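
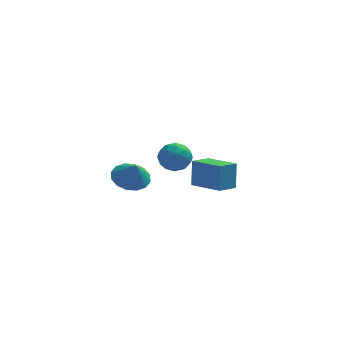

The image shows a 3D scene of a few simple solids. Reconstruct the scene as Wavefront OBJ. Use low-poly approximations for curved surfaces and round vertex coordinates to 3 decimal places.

v -0.458 -3.22 -0.301
v 0.197 -2.443 -0.135
v -0.182 -3.68 0.761
v -0.269 -2.274 0.06
v -0.787 -2.358 0.158
v -1.216 -2.673 0.133
v -1.442 -3.135 -0.008
v -1.405 -3.62 -0.228
v -1.114 -3.997 -0.467
v -0.647 -4.166 -0.662
v -0.13 -4.082 -0.76
v 0.3 -3.766 -0.735
v 0.526 -3.305 -0.594
v 0.488 -2.82 -0.374
v 1.274 -2.28 1.2
v 2.027 -2.252 0.646
v 1.473 -3.768 1.394
v 2.226 -3.74 0.84
v 2.25 -3.333 1.682
v 2.126 -2.413 1.562
v 1.374 -3.607 0.478
v 1.25 -2.687 0.358
v 2.089 -3.072 0.199
v 2.63 -2.902 0.944
v 0.87 -3.118 1.096
v 1.411 -2.948 1.841
v 1.633 -2.135 0.906
v 1.867 -3.885 1.134
v 1.881 -3.645 1.629
v 2.324 -3.629 1.303
v 1.691 -2.23 1.444
v 2.134 -2.213 1.119
v 2.265 -2.849 1.728
v 1.366 -3.807 0.921
v 1.809 -3.79 0.596
v 1.176 -2.391 0.737
v 1.619 -2.375 0.411
v 1.235 -3.171 0.312
v 2.112 -2.6 0.318
v 2.229 -3.475 0.432
v 1.728 -3.397 0.219
v 1.656 -2.857 0.148
v 2.43 -2.501 0.755
v 2.547 -3.375 0.869
v 2.561 -3.136 1.364
v 2.488 -2.595 1.294
v 2.467 -2.983 0.493
v 0.953 -2.645 1.171
v 1.07 -3.519 1.285
v 1.012 -3.425 0.746
v 0.939 -2.884 0.676
v 1.271 -2.545 1.608
v 1.388 -3.42 1.722
v 1.844 -3.163 1.892
v 1.772 -2.623 1.821
v 1.033 -3.037 1.547
v 4.123 1.765 -4.376
v 4.16 2.27 -2.795
v 2.633 3.184 -4.794
v 2.67 3.688 -3.213
v 5.01 2.612 -4.667
v 5.047 3.116 -3.086
v 3.52 4.03 -5.085
v 3.557 4.535 -3.504
f 2 1 4
f 2 4 3
f 4 1 5
f 4 5 3
f 5 1 6
f 5 6 3
f 6 1 7
f 6 7 3
f 7 1 8
f 7 8 3
f 8 1 9
f 8 9 3
f 9 1 10
f 9 10 3
f 10 1 11
f 10 11 3
f 11 1 12
f 11 12 3
f 12 1 13
f 12 13 3
f 13 1 14
f 13 14 3
f 14 1 2
f 14 2 3
f 15 52 31
f 52 26 55
f 31 55 20
f 52 55 31
f 15 31 27
f 31 20 32
f 27 32 16
f 31 32 27
f 15 27 36
f 27 16 37
f 36 37 22
f 27 37 36
f 15 36 48
f 36 22 51
f 48 51 25
f 36 51 48
f 15 48 52
f 48 25 56
f 52 56 26
f 48 56 52
f 16 32 43
f 32 20 46
f 43 46 24
f 32 46 43
f 20 55 33
f 55 26 54
f 33 54 19
f 55 54 33
f 26 56 53
f 56 25 49
f 53 49 17
f 56 49 53
f 25 51 50
f 51 22 38
f 50 38 21
f 51 38 50
f 22 37 42
f 37 16 39
f 42 39 23
f 37 39 42
f 18 44 30
f 44 24 45
f 30 45 19
f 44 45 30
f 18 30 28
f 30 19 29
f 28 29 17
f 30 29 28
f 18 28 35
f 28 17 34
f 35 34 21
f 28 34 35
f 18 35 40
f 35 21 41
f 40 41 23
f 35 41 40
f 18 40 44
f 40 23 47
f 44 47 24
f 40 47 44
f 19 45 33
f 45 24 46
f 33 46 20
f 45 46 33
f 17 29 53
f 29 19 54
f 53 54 26
f 29 54 53
f 21 34 50
f 34 17 49
f 50 49 25
f 34 49 50
f 23 41 42
f 41 21 38
f 42 38 22
f 41 38 42
f 24 47 43
f 47 23 39
f 43 39 16
f 47 39 43
f 58 60 57
f 61 58 57
f 57 60 59
f 59 61 57
f 58 64 60
f 62 58 61
f 62 64 58
f 60 64 59
f 63 61 59
f 59 64 63
f 63 62 61
f 64 62 63



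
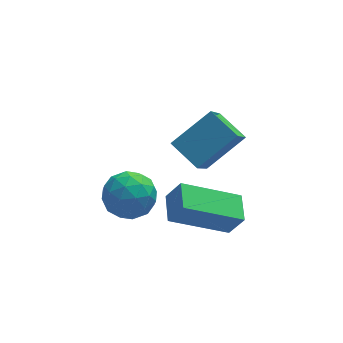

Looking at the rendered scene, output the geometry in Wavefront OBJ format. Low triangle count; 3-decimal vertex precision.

v -1.192 1.514 2.396
v -0.462 1.075 2.407
v -1.838 0.425 1.853
v -1.108 -0.014 1.864
v -1.496 0.185 2.595
v -1.096 0.858 2.931
v -1.204 0.642 1.329
v -0.804 1.315 1.665
v -0.469 0.537 1.747
v -0.65 0.254 2.53
v -1.65 1.246 1.73
v -1.831 0.963 2.513
v -0.77 1.39 2.449
v -1.53 0.11 1.811
v -1.758 0.227 2.241
v -1.329 -0.031 2.247
v -1.143 1.262 2.757
v -0.714 1.004 2.763
v -1.322 0.481 2.874
v -1.586 0.496 1.497
v -1.157 0.238 1.503
v -0.971 1.531 2.013
v -0.542 1.273 2.019
v -0.978 1.019 1.386
v -0.345 0.816 2.067
v -0.725 0.176 1.748
v -0.781 0.561 1.434
v -0.546 0.957 1.631
v -0.451 0.649 2.527
v -0.832 0.009 2.208
v -1.059 0.126 2.638
v -0.825 0.522 2.836
v -0.456 0.333 2.14
v -1.468 1.491 2.052
v -1.849 0.851 1.733
v -1.475 0.978 1.424
v -1.241 1.374 1.622
v -1.575 1.324 2.512
v -1.955 0.684 2.193
v -1.754 0.543 2.629
v -1.519 0.939 2.826
v -1.844 1.167 2.12
v 1.11 2.134 1.514
v 0.476 2.985 2.009
v 1.699 3.495 -0.07
v 1.066 4.345 0.425
v 2.414 2.595 2.395
v 1.781 3.445 2.89
v 3.004 3.955 0.811
v 2.37 4.806 1.306
v -0.128 0.26 1.17
v 0.28 0.067 1.948
v -0.013 1.197 1.341
v 0.394 1.005 2.12
v 1.666 0.215 0.22
v 2.073 0.023 0.999
v 1.78 1.153 0.392
v 2.188 0.96 1.17
f 1 38 17
f 38 12 41
f 17 41 6
f 38 41 17
f 1 17 13
f 17 6 18
f 13 18 2
f 17 18 13
f 1 13 22
f 13 2 23
f 22 23 8
f 13 23 22
f 1 22 34
f 22 8 37
f 34 37 11
f 22 37 34
f 1 34 38
f 34 11 42
f 38 42 12
f 34 42 38
f 2 18 29
f 18 6 32
f 29 32 10
f 18 32 29
f 6 41 19
f 41 12 40
f 19 40 5
f 41 40 19
f 12 42 39
f 42 11 35
f 39 35 3
f 42 35 39
f 11 37 36
f 37 8 24
f 36 24 7
f 37 24 36
f 8 23 28
f 23 2 25
f 28 25 9
f 23 25 28
f 4 30 16
f 30 10 31
f 16 31 5
f 30 31 16
f 4 16 14
f 16 5 15
f 14 15 3
f 16 15 14
f 4 14 21
f 14 3 20
f 21 20 7
f 14 20 21
f 4 21 26
f 21 7 27
f 26 27 9
f 21 27 26
f 4 26 30
f 26 9 33
f 30 33 10
f 26 33 30
f 5 31 19
f 31 10 32
f 19 32 6
f 31 32 19
f 3 15 39
f 15 5 40
f 39 40 12
f 15 40 39
f 7 20 36
f 20 3 35
f 36 35 11
f 20 35 36
f 9 27 28
f 27 7 24
f 28 24 8
f 27 24 28
f 10 33 29
f 33 9 25
f 29 25 2
f 33 25 29
f 44 46 43
f 47 44 43
f 43 46 45
f 45 47 43
f 44 50 46
f 48 44 47
f 48 50 44
f 46 50 45
f 49 47 45
f 45 50 49
f 49 48 47
f 50 48 49
f 52 54 51
f 55 52 51
f 51 54 53
f 53 55 51
f 52 58 54
f 56 52 55
f 56 58 52
f 54 58 53
f 57 55 53
f 53 58 57
f 57 56 55
f 58 56 57



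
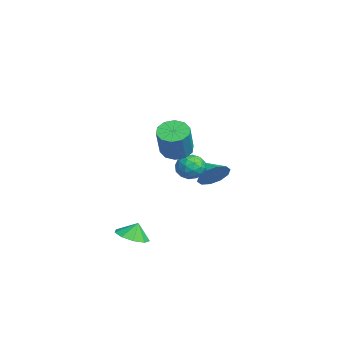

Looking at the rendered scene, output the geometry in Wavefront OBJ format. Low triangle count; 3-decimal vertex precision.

v -2.892 2.7 -1.943
v -2.322 2.809 -1.009
v -3.908 2.3 -1.277
v -2.636 3.399 -1.133
v -3.048 3.722 -1.567
v -3.4 3.655 -2.144
v -3.558 3.223 -2.645
v -3.462 2.592 -2.878
v -3.148 2.002 -2.754
v -2.736 1.679 -2.32
v -2.383 1.746 -1.743
v -2.225 2.178 -1.242
v -1.805 2.061 -0.897
v -1.257 1.429 -1.404
v -2.363 0.871 -0.016
v -1.815 0.239 -0.523
v -1.389 0.884 0.076
v -1.044 1.62 -0.469
v -2.576 0.68 -0.951
v -2.231 1.416 -1.496
v -1.734 0.576 -1.437
v -1.001 0.702 -0.803
v -2.619 1.598 -0.617
v -1.886 1.724 0.017
v -1.482 1.849 -1.228
v -2.138 0.451 -0.192
v -1.888 0.83 0.16
v -1.566 0.458 -0.138
v -1.357 1.962 -0.678
v -1.035 1.59 -0.976
v -1.113 1.27 -0.106
v -2.585 0.71 -0.444
v -2.263 0.338 -0.742
v -2.054 1.842 -1.282
v -1.732 1.47 -1.58
v -2.507 1.03 -1.314
v -1.44 0.976 -1.545
v -1.768 0.277 -1.028
v -2.215 0.536 -1.279
v -2.012 0.969 -1.599
v -1.009 1.05 -1.172
v -1.337 0.351 -0.655
v -1.087 0.73 -0.303
v -0.884 1.163 -0.623
v -1.289 0.549 -1.192
v -2.283 1.949 -0.765
v -2.611 1.25 -0.248
v -2.736 1.137 -0.797
v -2.533 1.57 -1.117
v -1.852 2.023 -0.392
v -2.18 1.324 0.125
v -1.608 1.331 0.179
v -1.405 1.764 -0.141
v -2.331 1.751 -0.228
v 2.63 -2.824 -4.08
v 3.484 -2.221 -4.257
v 2.57 -2.456 -3.12
v 2.882 -1.857 -4.435
v 2.163 -1.946 -4.446
v 1.662 -2.446 -4.286
v 1.614 -3.122 -4.03
v 2.042 -3.659 -3.797
v 2.745 -3.806 -3.696
v 3.394 -3.493 -3.775
v 3.686 -2.867 -3.997
v 3.2 -0.375 2.785
v 3.677 0.436 2.651
v 4.777 0.085 4.44
v 4.3 -0.725 4.575
v 3.198 0.557 2.969
v 4.299 0.207 4.758
v 2.72 0.323 3.216
v 3.821 -0.028 5.006
v 2.426 -0.178 3.299
v 3.526 -0.529 5.089
v 2.427 -0.754 3.186
v 3.527 -1.105 4.976
v 2.723 -1.185 2.92
v 3.823 -1.536 4.709
v 3.201 -1.307 2.602
v 4.302 -1.657 4.391
v 3.679 -1.072 2.354
v 4.78 -1.423 4.144
v 3.974 -0.571 2.271
v 5.074 -0.922 4.061
v 3.973 0.005 2.384
v 5.073 -0.346 4.174
f 2 1 4
f 2 4 3
f 4 1 5
f 4 5 3
f 5 1 6
f 5 6 3
f 6 1 7
f 6 7 3
f 7 1 8
f 7 8 3
f 8 1 9
f 8 9 3
f 9 1 10
f 9 10 3
f 10 1 11
f 10 11 3
f 11 1 12
f 11 12 3
f 12 1 2
f 12 2 3
f 13 50 29
f 50 24 53
f 29 53 18
f 50 53 29
f 13 29 25
f 29 18 30
f 25 30 14
f 29 30 25
f 13 25 34
f 25 14 35
f 34 35 20
f 25 35 34
f 13 34 46
f 34 20 49
f 46 49 23
f 34 49 46
f 13 46 50
f 46 23 54
f 50 54 24
f 46 54 50
f 14 30 41
f 30 18 44
f 41 44 22
f 30 44 41
f 18 53 31
f 53 24 52
f 31 52 17
f 53 52 31
f 24 54 51
f 54 23 47
f 51 47 15
f 54 47 51
f 23 49 48
f 49 20 36
f 48 36 19
f 49 36 48
f 20 35 40
f 35 14 37
f 40 37 21
f 35 37 40
f 16 42 28
f 42 22 43
f 28 43 17
f 42 43 28
f 16 28 26
f 28 17 27
f 26 27 15
f 28 27 26
f 16 26 33
f 26 15 32
f 33 32 19
f 26 32 33
f 16 33 38
f 33 19 39
f 38 39 21
f 33 39 38
f 16 38 42
f 38 21 45
f 42 45 22
f 38 45 42
f 17 43 31
f 43 22 44
f 31 44 18
f 43 44 31
f 15 27 51
f 27 17 52
f 51 52 24
f 27 52 51
f 19 32 48
f 32 15 47
f 48 47 23
f 32 47 48
f 21 39 40
f 39 19 36
f 40 36 20
f 39 36 40
f 22 45 41
f 45 21 37
f 41 37 14
f 45 37 41
f 56 55 58
f 56 58 57
f 58 55 59
f 58 59 57
f 59 55 60
f 59 60 57
f 60 55 61
f 60 61 57
f 61 55 62
f 61 62 57
f 62 55 63
f 62 63 57
f 63 55 64
f 63 64 57
f 64 55 65
f 64 65 57
f 65 55 56
f 65 56 57
f 67 66 70
f 67 70 68
f 68 70 71
f 68 71 69
f 70 66 72
f 70 72 71
f 71 72 73
f 71 73 69
f 72 66 74
f 72 74 73
f 73 74 75
f 73 75 69
f 74 66 76
f 74 76 75
f 75 76 77
f 75 77 69
f 76 66 78
f 76 78 77
f 77 78 79
f 77 79 69
f 78 66 80
f 78 80 79
f 79 80 81
f 79 81 69
f 80 66 82
f 80 82 81
f 81 82 83
f 81 83 69
f 82 66 84
f 82 84 83
f 83 84 85
f 83 85 69
f 84 66 86
f 84 86 85
f 85 86 87
f 85 87 69
f 86 66 67
f 86 67 87
f 87 67 68
f 87 68 69



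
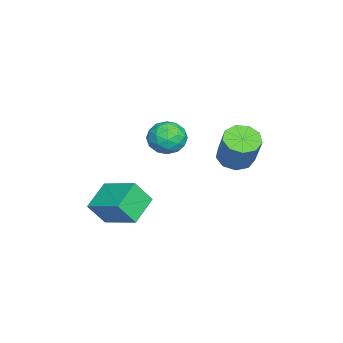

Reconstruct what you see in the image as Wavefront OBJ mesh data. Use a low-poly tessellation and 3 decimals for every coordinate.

v -0.662 -1.618 4.19
v 0.129 -1.46 3.989
v -0.789 -2.38 3.091
v 0.002 -2.222 2.89
v -0.173 -2.694 3.551
v -0.094 -2.223 4.23
v -0.566 -1.617 2.85
v -0.487 -1.146 3.529
v 0.188 -1.46 3.161
v 0.431 -2.125 3.594
v -1.091 -1.715 3.486
v -0.848 -2.38 3.919
v -0.255 -1.472 4.186
v -0.405 -2.368 2.894
v -0.507 -2.645 3.282
v -0.043 -2.553 3.164
v -0.386 -1.92 4.328
v 0.078 -1.828 4.21
v -0.099 -2.553 3.952
v -0.738 -2.012 2.87
v -0.274 -1.92 2.752
v -0.617 -1.287 3.916
v -0.153 -1.195 3.798
v -0.561 -1.287 3.128
v 0.244 -1.379 3.581
v 0.169 -1.827 2.935
v -0.164 -1.471 2.911
v -0.118 -1.194 3.311
v 0.387 -1.77 3.836
v 0.312 -2.218 3.19
v 0.21 -2.496 3.578
v 0.256 -2.219 3.978
v 0.422 -1.77 3.349
v -0.972 -1.622 3.89
v -1.047 -2.07 3.244
v -0.916 -1.621 3.102
v -0.87 -1.344 3.502
v -0.829 -2.013 4.145
v -0.904 -2.461 3.499
v -0.542 -2.646 3.769
v -0.496 -2.369 4.169
v -1.082 -2.07 3.731
v -1.058 -3.862 -0.63
v -0.8 -4.501 0.377
v -0.266 -2.48 0.044
v -0.008 -3.118 1.051
v 0.168 -4.282 -1.211
v 0.426 -4.92 -0.204
v 0.96 -2.899 -0.537
v 1.218 -3.538 0.47
v -2.388 0.437 1.517
v -1.702 0.554 1.143
v -0.966 0.92 2.609
v -1.652 0.803 2.983
v -1.98 1.017 1.168
v -1.244 1.382 2.633
v -2.45 1.208 1.356
v -1.713 1.573 2.821
v -2.89 1.039 1.62
v -2.154 1.404 3.085
v -3.095 0.588 1.835
v -2.359 0.953 3.301
v -2.97 0.067 1.902
v -2.234 0.432 3.367
v -2.572 -0.281 1.789
v -1.836 0.084 3.254
v -2.088 -0.293 1.549
v -1.352 0.072 3.014
v -1.745 0.037 1.294
v -1.008 0.402 2.759
f 1 38 17
f 38 12 41
f 17 41 6
f 38 41 17
f 1 17 13
f 17 6 18
f 13 18 2
f 17 18 13
f 1 13 22
f 13 2 23
f 22 23 8
f 13 23 22
f 1 22 34
f 22 8 37
f 34 37 11
f 22 37 34
f 1 34 38
f 34 11 42
f 38 42 12
f 34 42 38
f 2 18 29
f 18 6 32
f 29 32 10
f 18 32 29
f 6 41 19
f 41 12 40
f 19 40 5
f 41 40 19
f 12 42 39
f 42 11 35
f 39 35 3
f 42 35 39
f 11 37 36
f 37 8 24
f 36 24 7
f 37 24 36
f 8 23 28
f 23 2 25
f 28 25 9
f 23 25 28
f 4 30 16
f 30 10 31
f 16 31 5
f 30 31 16
f 4 16 14
f 16 5 15
f 14 15 3
f 16 15 14
f 4 14 21
f 14 3 20
f 21 20 7
f 14 20 21
f 4 21 26
f 21 7 27
f 26 27 9
f 21 27 26
f 4 26 30
f 26 9 33
f 30 33 10
f 26 33 30
f 5 31 19
f 31 10 32
f 19 32 6
f 31 32 19
f 3 15 39
f 15 5 40
f 39 40 12
f 15 40 39
f 7 20 36
f 20 3 35
f 36 35 11
f 20 35 36
f 9 27 28
f 27 7 24
f 28 24 8
f 27 24 28
f 10 33 29
f 33 9 25
f 29 25 2
f 33 25 29
f 44 46 43
f 47 44 43
f 43 46 45
f 45 47 43
f 44 50 46
f 48 44 47
f 48 50 44
f 46 50 45
f 49 47 45
f 45 50 49
f 49 48 47
f 50 48 49
f 52 51 55
f 52 55 53
f 53 55 56
f 53 56 54
f 55 51 57
f 55 57 56
f 56 57 58
f 56 58 54
f 57 51 59
f 57 59 58
f 58 59 60
f 58 60 54
f 59 51 61
f 59 61 60
f 60 61 62
f 60 62 54
f 61 51 63
f 61 63 62
f 62 63 64
f 62 64 54
f 63 51 65
f 63 65 64
f 64 65 66
f 64 66 54
f 65 51 67
f 65 67 66
f 66 67 68
f 66 68 54
f 67 51 69
f 67 69 68
f 68 69 70
f 68 70 54
f 69 51 52
f 69 52 70
f 70 52 53
f 70 53 54



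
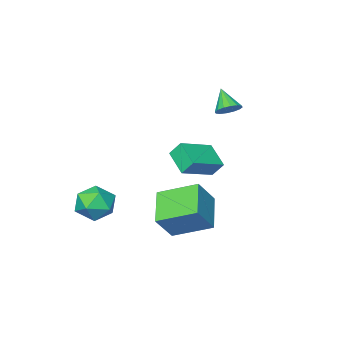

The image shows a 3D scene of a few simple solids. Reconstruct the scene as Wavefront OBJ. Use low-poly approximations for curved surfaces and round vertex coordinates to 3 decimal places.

v -0.325 2.302 0.956
v 1.395 2.382 1.603
v -0.129 3.524 0.281
v 1.592 3.605 0.928
v -0.032 1.855 0.232
v 1.689 1.936 0.879
v 0.165 3.078 -0.443
v 1.885 3.158 0.204
v 2.625 -1.519 -3.957
v 3.144 -2.034 -4.784
v 2.376 -3.086 -3.136
v 2.895 -3.601 -3.963
v 3.462 -2.945 -3.28
v 3.616 -1.976 -3.788
v 1.904 -3.144 -4.132
v 2.058 -2.175 -4.64
v 2.698 -3.039 -4.892
v 3.661 -2.916 -4.366
v 1.859 -2.204 -3.554
v 2.822 -2.081 -3.028
v 0.851 0.933 -5.131
v -0.203 -0.475 -4.2
v -0.422 2.43 -4.308
v -1.476 1.022 -3.377
v 1.856 1.058 -3.803
v 0.802 -0.35 -2.872
v 0.583 2.555 -2.98
v -0.471 1.147 -2.049
v -3.069 -0.088 1.559
v -2.417 -0.065 1.714
v -3.271 -0.992 2.541
v -2.565 0.18 1.91
v -2.847 0.354 2.011
v -3.189 0.409 1.992
v -3.499 0.331 1.856
v -3.693 0.141 1.641
v -3.72 -0.111 1.404
v -3.572 -0.356 1.208
v -3.29 -0.53 1.107
v -2.948 -0.585 1.126
v -2.639 -0.507 1.262
v -2.444 -0.317 1.477
f 2 4 1
f 5 2 1
f 1 4 3
f 3 5 1
f 2 8 4
f 6 2 5
f 6 8 2
f 4 8 3
f 7 5 3
f 3 8 7
f 7 6 5
f 8 6 7
f 9 20 14
f 9 14 10
f 9 10 16
f 9 16 19
f 9 19 20
f 10 14 18
f 14 20 13
f 20 19 11
f 19 16 15
f 16 10 17
f 12 18 13
f 12 13 11
f 12 11 15
f 12 15 17
f 12 17 18
f 13 18 14
f 11 13 20
f 15 11 19
f 17 15 16
f 18 17 10
f 22 24 21
f 25 22 21
f 21 24 23
f 23 25 21
f 22 28 24
f 26 22 25
f 26 28 22
f 24 28 23
f 27 25 23
f 23 28 27
f 27 26 25
f 28 26 27
f 30 29 32
f 30 32 31
f 32 29 33
f 32 33 31
f 33 29 34
f 33 34 31
f 34 29 35
f 34 35 31
f 35 29 36
f 35 36 31
f 36 29 37
f 36 37 31
f 37 29 38
f 37 38 31
f 38 29 39
f 38 39 31
f 39 29 40
f 39 40 31
f 40 29 41
f 40 41 31
f 41 29 42
f 41 42 31
f 42 29 30
f 42 30 31



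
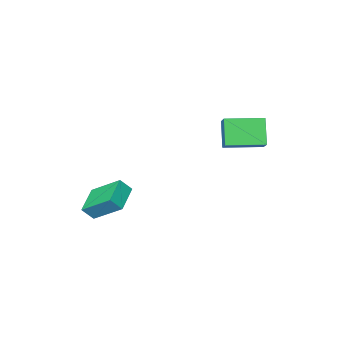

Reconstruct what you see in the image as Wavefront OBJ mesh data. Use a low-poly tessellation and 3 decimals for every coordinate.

v -3.572 3.3 2.681
v -4.071 2.524 4.133
v -3.007 4.261 3.389
v -3.506 3.485 4.841
v -1.774 2.215 2.719
v -2.273 1.439 4.171
v -1.209 3.176 3.427
v -1.708 2.4 4.879
v 3.157 -2.403 -0.811
v 2.477 -0.787 0.397
v 2.607 -2.117 -1.504
v 1.927 -0.5 -0.296
v 4.453 -1.4 -1.424
v 3.773 0.217 -0.216
v 3.903 -1.113 -2.117
v 3.223 0.503 -0.909
f 2 4 1
f 5 2 1
f 1 4 3
f 3 5 1
f 2 8 4
f 6 2 5
f 6 8 2
f 4 8 3
f 7 5 3
f 3 8 7
f 7 6 5
f 8 6 7
f 10 12 9
f 13 10 9
f 9 12 11
f 11 13 9
f 10 16 12
f 14 10 13
f 14 16 10
f 12 16 11
f 15 13 11
f 11 16 15
f 15 14 13
f 16 14 15



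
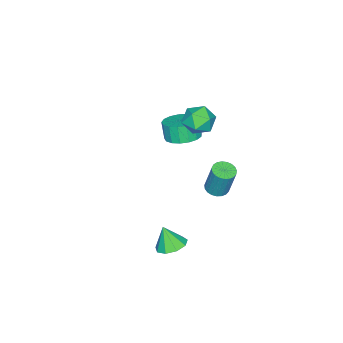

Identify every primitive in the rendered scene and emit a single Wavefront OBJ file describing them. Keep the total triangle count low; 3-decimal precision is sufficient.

v -2.571 0.1 2.894
v -1.752 0.228 3.35
v -2.068 -1.248 2.37
v -1.249 -1.12 2.826
v -2.043 -1.274 3.316
v -2.354 -0.441 3.64
v -1.466 -0.579 2.08
v -1.777 0.254 2.404
v -1.069 -0.191 2.847
v -1.425 -0.621 3.61
v -2.395 -0.399 2.11
v -2.751 -0.829 2.873
v 1.34 -0.078 -4.48
v 1.858 0.557 -4.218
v 1.34 -0.582 -3.26
v 1.296 0.716 -4.152
v 0.754 0.504 -4.24
v 0.487 0.02 -4.44
v 0.618 -0.51 -4.659
v 1.088 -0.838 -4.794
v 1.676 -0.81 -4.782
v 2.106 -0.439 -4.629
v 2.178 0.1 -4.406
v -2.987 -2.083 0.018
v -2.125 -1.719 0.274
v -2.311 -2.014 1.318
v -3.173 -2.377 1.062
v -2.416 -1.361 0.324
v -2.602 -1.655 1.367
v -2.838 -1.168 0.303
v -3.023 -1.462 1.346
v -3.294 -1.184 0.217
v -3.479 -1.479 1.261
v -3.679 -1.407 0.086
v -3.865 -1.701 1.129
v -3.907 -1.784 -0.061
v -4.092 -2.078 0.982
v -3.923 -2.23 -0.19
v -4.109 -2.524 0.854
v -3.725 -2.642 -0.271
v -3.911 -2.936 0.773
v -3.358 -2.926 -0.286
v -3.544 -3.22 0.758
v -2.906 -3.017 -0.231
v -3.092 -3.311 0.813
v -2.473 -2.894 -0.119
v -2.659 -3.188 0.924
v -2.157 -2.585 0.024
v -2.343 -2.879 1.068
v -2.032 -2.161 0.166
v -2.217 -2.455 1.21
v -3.546 -0.372 -3.793
v -3.042 -0.791 -3.712
v -2.911 -0.287 -1.926
v -3.414 0.132 -2.007
v -2.913 -0.56 -3.786
v -2.782 -0.057 -2.001
v -2.894 -0.297 -3.862
v -2.762 0.206 -2.076
v -2.987 -0.047 -3.926
v -2.855 0.456 -2.14
v -3.177 0.147 -3.966
v -3.045 0.65 -2.181
v -3.43 0.252 -3.977
v -3.299 0.755 -2.191
v -3.704 0.248 -3.956
v -3.572 0.751 -2.17
v -3.95 0.137 -3.907
v -3.819 0.641 -2.121
v -4.126 -0.061 -3.838
v -3.995 0.442 -2.052
v -4.202 -0.313 -3.761
v -4.071 0.19 -1.975
v -4.165 -0.576 -3.69
v -4.033 -0.073 -1.904
v -4.02 -0.803 -3.636
v -3.889 -0.3 -1.851
v -3.794 -0.955 -3.61
v -3.662 -0.452 -1.824
v -3.524 -1.007 -3.615
v -3.393 -0.504 -1.83
v -3.258 -0.949 -3.651
v -3.127 -0.445 -1.866
f 1 12 6
f 1 6 2
f 1 2 8
f 1 8 11
f 1 11 12
f 2 6 10
f 6 12 5
f 12 11 3
f 11 8 7
f 8 2 9
f 4 10 5
f 4 5 3
f 4 3 7
f 4 7 9
f 4 9 10
f 5 10 6
f 3 5 12
f 7 3 11
f 9 7 8
f 10 9 2
f 14 13 16
f 14 16 15
f 16 13 17
f 16 17 15
f 17 13 18
f 17 18 15
f 18 13 19
f 18 19 15
f 19 13 20
f 19 20 15
f 20 13 21
f 20 21 15
f 21 13 22
f 21 22 15
f 22 13 23
f 22 23 15
f 23 13 14
f 23 14 15
f 25 24 28
f 25 28 26
f 26 28 29
f 26 29 27
f 28 24 30
f 28 30 29
f 29 30 31
f 29 31 27
f 30 24 32
f 30 32 31
f 31 32 33
f 31 33 27
f 32 24 34
f 32 34 33
f 33 34 35
f 33 35 27
f 34 24 36
f 34 36 35
f 35 36 37
f 35 37 27
f 36 24 38
f 36 38 37
f 37 38 39
f 37 39 27
f 38 24 40
f 38 40 39
f 39 40 41
f 39 41 27
f 40 24 42
f 40 42 41
f 41 42 43
f 41 43 27
f 42 24 44
f 42 44 43
f 43 44 45
f 43 45 27
f 44 24 46
f 44 46 45
f 45 46 47
f 45 47 27
f 46 24 48
f 46 48 47
f 47 48 49
f 47 49 27
f 48 24 50
f 48 50 49
f 49 50 51
f 49 51 27
f 50 24 25
f 50 25 51
f 51 25 26
f 51 26 27
f 53 52 56
f 53 56 54
f 54 56 57
f 54 57 55
f 56 52 58
f 56 58 57
f 57 58 59
f 57 59 55
f 58 52 60
f 58 60 59
f 59 60 61
f 59 61 55
f 60 52 62
f 60 62 61
f 61 62 63
f 61 63 55
f 62 52 64
f 62 64 63
f 63 64 65
f 63 65 55
f 64 52 66
f 64 66 65
f 65 66 67
f 65 67 55
f 66 52 68
f 66 68 67
f 67 68 69
f 67 69 55
f 68 52 70
f 68 70 69
f 69 70 71
f 69 71 55
f 70 52 72
f 70 72 71
f 71 72 73
f 71 73 55
f 72 52 74
f 72 74 73
f 73 74 75
f 73 75 55
f 74 52 76
f 74 76 75
f 75 76 77
f 75 77 55
f 76 52 78
f 76 78 77
f 77 78 79
f 77 79 55
f 78 52 80
f 78 80 79
f 79 80 81
f 79 81 55
f 80 52 82
f 80 82 81
f 81 82 83
f 81 83 55
f 82 52 53
f 82 53 83
f 83 53 54
f 83 54 55



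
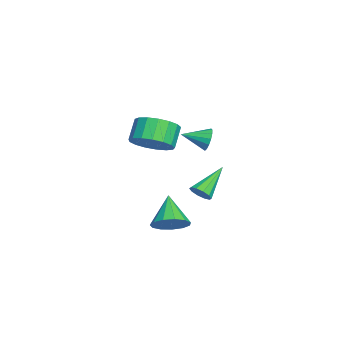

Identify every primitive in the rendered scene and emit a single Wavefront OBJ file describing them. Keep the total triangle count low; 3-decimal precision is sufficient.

v -2.38 2.95 -3.904
v -2.072 2.775 -3.42
v -3.6 3.93 -2.776
v -1.926 3.095 -3.539
v -1.953 3.359 -3.798
v -2.143 3.467 -4.097
v -2.424 3.378 -4.323
v -2.687 3.125 -4.389
v -2.833 2.806 -4.27
v -2.806 2.542 -4.011
v -2.616 2.433 -3.711
v -2.335 2.523 -3.486
v 2.622 3.452 2.039
v 2.908 3.633 2.547
v 2.738 2.308 2.381
v 2.601 3.625 2.623
v 2.301 3.571 2.543
v 2.086 3.485 2.328
v 2.016 3.39 2.035
v 2.107 3.312 1.743
v 2.337 3.271 1.531
v 2.643 3.279 1.454
v 2.944 3.333 1.534
v 3.158 3.419 1.749
v 3.229 3.514 2.042
v 3.137 3.592 2.334
v 1.159 0.97 0.987
v 1.877 1.519 1.481
v 1.099 1.738 2.368
v 0.381 1.19 1.873
v 1.649 1.851 1.198
v 0.87 2.071 2.085
v 1.308 1.982 0.867
v 0.53 2.202 1.754
v 0.933 1.882 0.563
v 0.155 2.101 1.45
v 0.61 1.572 0.356
v -0.168 1.791 1.243
v 0.413 1.125 0.294
v -0.365 1.344 1.18
v 0.387 0.642 0.39
v -0.392 0.861 1.277
v 0.537 0.234 0.623
v -0.241 0.454 1.509
v 0.83 -0.005 0.939
v 0.052 0.215 1.826
v 1.199 -0.02 1.266
v 0.42 0.199 2.153
v 1.558 0.191 1.529
v 0.78 0.41 2.416
v 1.826 0.581 1.668
v 1.048 0.8 2.555
v 1.941 1.06 1.651
v 1.163 1.279 2.538
v 0.96 1.772 -4.11
v 1.394 1.064 -3.738
v -0.3 1.608 -2.95
v 1.564 1.482 -3.495
v 1.542 1.992 -3.447
v 1.335 2.432 -3.609
v 1.009 2.663 -3.931
v 0.667 2.61 -4.309
v 0.418 2.292 -4.625
v 0.341 1.808 -4.776
v 0.46 1.313 -4.717
v 0.738 0.963 -4.465
v 1.086 0.871 -4.1
f 2 1 4
f 2 4 3
f 4 1 5
f 4 5 3
f 5 1 6
f 5 6 3
f 6 1 7
f 6 7 3
f 7 1 8
f 7 8 3
f 8 1 9
f 8 9 3
f 9 1 10
f 9 10 3
f 10 1 11
f 10 11 3
f 11 1 12
f 11 12 3
f 12 1 2
f 12 2 3
f 14 13 16
f 14 16 15
f 16 13 17
f 16 17 15
f 17 13 18
f 17 18 15
f 18 13 19
f 18 19 15
f 19 13 20
f 19 20 15
f 20 13 21
f 20 21 15
f 21 13 22
f 21 22 15
f 22 13 23
f 22 23 15
f 23 13 24
f 23 24 15
f 24 13 25
f 24 25 15
f 25 13 26
f 25 26 15
f 26 13 14
f 26 14 15
f 28 27 31
f 28 31 29
f 29 31 32
f 29 32 30
f 31 27 33
f 31 33 32
f 32 33 34
f 32 34 30
f 33 27 35
f 33 35 34
f 34 35 36
f 34 36 30
f 35 27 37
f 35 37 36
f 36 37 38
f 36 38 30
f 37 27 39
f 37 39 38
f 38 39 40
f 38 40 30
f 39 27 41
f 39 41 40
f 40 41 42
f 40 42 30
f 41 27 43
f 41 43 42
f 42 43 44
f 42 44 30
f 43 27 45
f 43 45 44
f 44 45 46
f 44 46 30
f 45 27 47
f 45 47 46
f 46 47 48
f 46 48 30
f 47 27 49
f 47 49 48
f 48 49 50
f 48 50 30
f 49 27 51
f 49 51 50
f 50 51 52
f 50 52 30
f 51 27 53
f 51 53 52
f 52 53 54
f 52 54 30
f 53 27 28
f 53 28 54
f 54 28 29
f 54 29 30
f 56 55 58
f 56 58 57
f 58 55 59
f 58 59 57
f 59 55 60
f 59 60 57
f 60 55 61
f 60 61 57
f 61 55 62
f 61 62 57
f 62 55 63
f 62 63 57
f 63 55 64
f 63 64 57
f 64 55 65
f 64 65 57
f 65 55 66
f 65 66 57
f 66 55 67
f 66 67 57
f 67 55 56
f 67 56 57



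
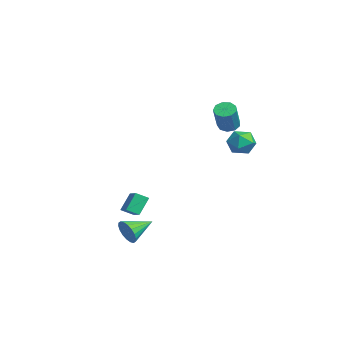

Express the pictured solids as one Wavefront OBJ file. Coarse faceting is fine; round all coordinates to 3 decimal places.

v -1.535 3.834 2.81
v -1.044 3.584 2.412
v -0.073 3.037 3.951
v -0.565 3.286 4.35
v -0.955 4.029 2.514
v 0.015 3.482 4.054
v -1.138 4.383 2.755
v -0.168 3.836 4.295
v -1.507 4.479 3.022
v -0.537 3.932 4.561
v -1.889 4.273 3.19
v -0.918 3.726 4.729
v -2.105 3.862 3.18
v -1.135 3.315 4.719
v -2.055 3.437 2.997
v -1.085 2.89 4.536
v -1.762 3.198 2.727
v -0.791 2.651 4.266
v -1.362 3.256 2.496
v -0.392 2.709 4.035
v 0.94 3.976 2.694
v 1.701 4.086 3.245
v 1.719 2.994 1.815
v 2.48 3.104 2.366
v 1.716 2.656 2.698
v 1.234 3.262 3.242
v 2.186 3.818 1.818
v 1.704 4.424 2.362
v 2.471 3.988 2.704
v 2.181 3.27 3.248
v 1.239 3.81 1.812
v 0.949 3.092 2.356
v 1.689 -3.074 -3.709
v 2.114 -3.146 -2.965
v 1.191 -1.486 -3.271
v 2.378 -2.998 -3.199
v 2.505 -2.866 -3.535
v 2.471 -2.774 -3.905
v 2.282 -2.742 -4.236
v 1.975 -2.776 -4.463
v 1.612 -2.868 -4.54
v 1.264 -3.002 -4.453
v 1 -3.149 -4.218
v 0.873 -3.282 -3.883
v 0.907 -3.373 -3.513
v 1.096 -3.405 -3.181
v 1.402 -3.371 -2.955
v 1.766 -3.279 -2.877
v -3.941 -1.233 -4.851
v -4.122 -1.981 -4.444
v -4.379 -0.533 -3.758
v -4.56 -1.28 -3.351
v -2.48 -1.26 -4.249
v -2.661 -2.007 -3.842
v -2.918 -0.559 -3.156
v -3.099 -1.307 -2.749
f 2 1 5
f 2 5 3
f 3 5 6
f 3 6 4
f 5 1 7
f 5 7 6
f 6 7 8
f 6 8 4
f 7 1 9
f 7 9 8
f 8 9 10
f 8 10 4
f 9 1 11
f 9 11 10
f 10 11 12
f 10 12 4
f 11 1 13
f 11 13 12
f 12 13 14
f 12 14 4
f 13 1 15
f 13 15 14
f 14 15 16
f 14 16 4
f 15 1 17
f 15 17 16
f 16 17 18
f 16 18 4
f 17 1 19
f 17 19 18
f 18 19 20
f 18 20 4
f 19 1 2
f 19 2 20
f 20 2 3
f 20 3 4
f 21 32 26
f 21 26 22
f 21 22 28
f 21 28 31
f 21 31 32
f 22 26 30
f 26 32 25
f 32 31 23
f 31 28 27
f 28 22 29
f 24 30 25
f 24 25 23
f 24 23 27
f 24 27 29
f 24 29 30
f 25 30 26
f 23 25 32
f 27 23 31
f 29 27 28
f 30 29 22
f 34 33 36
f 34 36 35
f 36 33 37
f 36 37 35
f 37 33 38
f 37 38 35
f 38 33 39
f 38 39 35
f 39 33 40
f 39 40 35
f 40 33 41
f 40 41 35
f 41 33 42
f 41 42 35
f 42 33 43
f 42 43 35
f 43 33 44
f 43 44 35
f 44 33 45
f 44 45 35
f 45 33 46
f 45 46 35
f 46 33 47
f 46 47 35
f 47 33 48
f 47 48 35
f 48 33 34
f 48 34 35
f 50 52 49
f 53 50 49
f 49 52 51
f 51 53 49
f 50 56 52
f 54 50 53
f 54 56 50
f 52 56 51
f 55 53 51
f 51 56 55
f 55 54 53
f 56 54 55



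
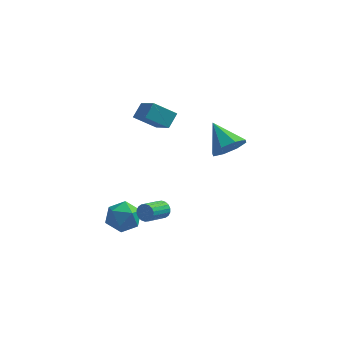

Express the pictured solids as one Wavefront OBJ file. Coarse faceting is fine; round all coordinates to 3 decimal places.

v -2.842 -0.076 -4.021
v -1.759 -0.076 -4.065
v -2.781 -1.004 -2.535
v -1.698 -1.004 -2.579
v -2.232 -0.083 -2.378
v -2.27 0.49 -3.296
v -2.27 -1.57 -3.304
v -2.308 -0.997 -4.222
v -1.406 -0.999 -3.622
v -1.383 -0.081 -3.05
v -3.157 -0.999 -3.55
v -3.134 -0.081 -2.978
v -2.116 1.825 3.021
v -1.793 2.542 3.685
v -0.916 2.057 2.186
v -0.593 2.775 2.851
v -1.227 0.565 3.949
v -0.904 1.283 4.614
v -0.027 0.798 3.115
v 0.296 1.515 3.779
v 3.098 1.382 1.454
v 3.924 1.521 2.104
v 2.042 2.538 2.546
v 3.904 2.069 1.506
v 3.413 2.214 0.877
v 2.737 1.872 0.586
v 2.273 1.243 0.803
v 2.293 0.695 1.401
v 2.784 0.55 2.03
v 3.46 0.892 2.321
v -0.291 0.039 -2.903
v 0.072 0.019 -2.464
v -0.626 -1.138 -1.938
v -0.989 -1.119 -2.377
v -0.113 0.17 -2.377
v -0.811 -0.988 -1.852
v -0.333 0.294 -2.395
v -1.031 -0.863 -1.87
v -0.545 0.369 -2.513
v -1.243 -0.789 -1.988
v -0.707 0.377 -2.708
v -1.404 -0.78 -2.183
v -0.786 0.319 -2.942
v -1.484 -0.839 -2.417
v -0.767 0.205 -3.168
v -1.465 -0.952 -2.643
v -0.654 0.058 -3.342
v -1.352 -1.099 -2.816
v -0.469 -0.092 -3.428
v -1.167 -1.25 -2.903
v -0.249 -0.217 -3.41
v -0.947 -1.374 -2.885
v -0.037 -0.291 -3.292
v -0.735 -1.449 -2.767
v 0.124 -0.3 -3.097
v -0.573 -1.457 -2.572
v 0.204 -0.241 -2.863
v -0.494 -1.399 -2.338
v 0.185 -0.128 -2.637
v -0.513 -1.285 -2.112
f 1 12 6
f 1 6 2
f 1 2 8
f 1 8 11
f 1 11 12
f 2 6 10
f 6 12 5
f 12 11 3
f 11 8 7
f 8 2 9
f 4 10 5
f 4 5 3
f 4 3 7
f 4 7 9
f 4 9 10
f 5 10 6
f 3 5 12
f 7 3 11
f 9 7 8
f 10 9 2
f 14 16 13
f 17 14 13
f 13 16 15
f 15 17 13
f 14 20 16
f 18 14 17
f 18 20 14
f 16 20 15
f 19 17 15
f 15 20 19
f 19 18 17
f 20 18 19
f 22 21 24
f 22 24 23
f 24 21 25
f 24 25 23
f 25 21 26
f 25 26 23
f 26 21 27
f 26 27 23
f 27 21 28
f 27 28 23
f 28 21 29
f 28 29 23
f 29 21 30
f 29 30 23
f 30 21 22
f 30 22 23
f 32 31 35
f 32 35 33
f 33 35 36
f 33 36 34
f 35 31 37
f 35 37 36
f 36 37 38
f 36 38 34
f 37 31 39
f 37 39 38
f 38 39 40
f 38 40 34
f 39 31 41
f 39 41 40
f 40 41 42
f 40 42 34
f 41 31 43
f 41 43 42
f 42 43 44
f 42 44 34
f 43 31 45
f 43 45 44
f 44 45 46
f 44 46 34
f 45 31 47
f 45 47 46
f 46 47 48
f 46 48 34
f 47 31 49
f 47 49 48
f 48 49 50
f 48 50 34
f 49 31 51
f 49 51 50
f 50 51 52
f 50 52 34
f 51 31 53
f 51 53 52
f 52 53 54
f 52 54 34
f 53 31 55
f 53 55 54
f 54 55 56
f 54 56 34
f 55 31 57
f 55 57 56
f 56 57 58
f 56 58 34
f 57 31 59
f 57 59 58
f 58 59 60
f 58 60 34
f 59 31 32
f 59 32 60
f 60 32 33
f 60 33 34



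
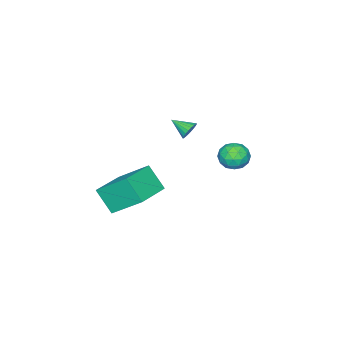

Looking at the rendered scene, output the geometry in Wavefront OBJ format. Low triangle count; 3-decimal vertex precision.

v -1.971 1.569 1.931
v -1.499 0.848 1.886
v -3.081 0.872 1.454
v -2.609 0.151 1.409
v -2.814 0.485 2.177
v -2.128 0.916 2.472
v -2.452 0.804 0.868
v -1.766 1.235 1.163
v -1.796 0.376 1.229
v -2.021 0.179 2.038
v -2.559 1.541 1.302
v -2.784 1.344 2.111
v -1.638 1.27 1.951
v -2.942 0.45 1.389
v -3.063 0.646 1.841
v -2.786 0.223 1.814
v -2.007 1.309 2.295
v -1.73 0.886 2.269
v -2.503 0.672 2.439
v -2.85 0.834 1.071
v -2.573 0.411 1.045
v -1.794 1.497 1.526
v -1.517 1.074 1.499
v -2.077 1.048 0.901
v -1.535 0.569 1.538
v -2.187 0.159 1.257
v -2.095 0.543 0.94
v -1.692 0.796 1.113
v -1.667 0.453 2.014
v -2.319 0.043 1.733
v -2.44 0.239 2.184
v -2.037 0.492 2.358
v -1.841 0.175 1.627
v -2.261 1.677 1.607
v -2.913 1.267 1.326
v -2.543 1.228 0.982
v -2.14 1.481 1.156
v -2.393 1.561 2.083
v -3.045 1.151 1.802
v -2.888 0.924 2.227
v -2.485 1.177 2.4
v -2.739 1.545 1.713
v -1.216 -1.045 3.308
v -0.811 -0.824 3.643
v -1.064 -2.055 3.792
v -1.006 -0.791 3.773
v -1.238 -0.802 3.823
v -1.465 -0.854 3.784
v -1.65 -0.94 3.662
v -1.759 -1.044 3.479
v -1.775 -1.148 3.267
v -1.693 -1.235 3.062
v -1.53 -1.288 2.899
v -1.312 -1.3 2.807
v -1.077 -1.267 2.802
v -0.866 -1.196 2.884
v -0.716 -1.099 3.039
v -0.652 -0.993 3.241
v -0.686 -0.895 3.455
v 2.964 -1.213 0.607
v 2.895 -2.201 1.773
v 2.608 0.33 1.893
v 2.539 -0.658 3.059
v 4.941 -1.002 0.901
v 4.872 -1.99 2.067
v 4.585 0.541 2.187
v 4.516 -0.447 3.353
f 1 38 17
f 38 12 41
f 17 41 6
f 38 41 17
f 1 17 13
f 17 6 18
f 13 18 2
f 17 18 13
f 1 13 22
f 13 2 23
f 22 23 8
f 13 23 22
f 1 22 34
f 22 8 37
f 34 37 11
f 22 37 34
f 1 34 38
f 34 11 42
f 38 42 12
f 34 42 38
f 2 18 29
f 18 6 32
f 29 32 10
f 18 32 29
f 6 41 19
f 41 12 40
f 19 40 5
f 41 40 19
f 12 42 39
f 42 11 35
f 39 35 3
f 42 35 39
f 11 37 36
f 37 8 24
f 36 24 7
f 37 24 36
f 8 23 28
f 23 2 25
f 28 25 9
f 23 25 28
f 4 30 16
f 30 10 31
f 16 31 5
f 30 31 16
f 4 16 14
f 16 5 15
f 14 15 3
f 16 15 14
f 4 14 21
f 14 3 20
f 21 20 7
f 14 20 21
f 4 21 26
f 21 7 27
f 26 27 9
f 21 27 26
f 4 26 30
f 26 9 33
f 30 33 10
f 26 33 30
f 5 31 19
f 31 10 32
f 19 32 6
f 31 32 19
f 3 15 39
f 15 5 40
f 39 40 12
f 15 40 39
f 7 20 36
f 20 3 35
f 36 35 11
f 20 35 36
f 9 27 28
f 27 7 24
f 28 24 8
f 27 24 28
f 10 33 29
f 33 9 25
f 29 25 2
f 33 25 29
f 44 43 46
f 44 46 45
f 46 43 47
f 46 47 45
f 47 43 48
f 47 48 45
f 48 43 49
f 48 49 45
f 49 43 50
f 49 50 45
f 50 43 51
f 50 51 45
f 51 43 52
f 51 52 45
f 52 43 53
f 52 53 45
f 53 43 54
f 53 54 45
f 54 43 55
f 54 55 45
f 55 43 56
f 55 56 45
f 56 43 57
f 56 57 45
f 57 43 58
f 57 58 45
f 58 43 59
f 58 59 45
f 59 43 44
f 59 44 45
f 61 63 60
f 64 61 60
f 60 63 62
f 62 64 60
f 61 67 63
f 65 61 64
f 65 67 61
f 63 67 62
f 66 64 62
f 62 67 66
f 66 65 64
f 67 65 66



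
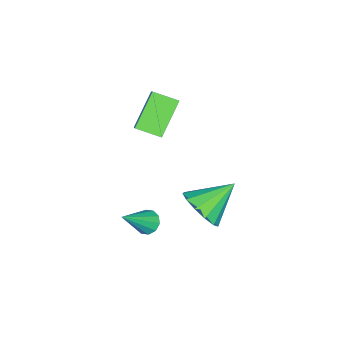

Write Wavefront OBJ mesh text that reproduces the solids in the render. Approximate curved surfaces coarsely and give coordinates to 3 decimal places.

v -2.594 -3.623 2.565
v -1.878 -3.296 3.275
v -2.721 -2.615 2.229
v -2.005 -2.288 2.939
v -1.335 -3.852 1.401
v -0.619 -3.525 2.111
v -1.462 -2.844 1.065
v -0.746 -2.517 1.775
v 2.283 -1.955 -0.304
v 2.579 -1.52 -0.374
v 3.377 -2.505 0.904
v 2.356 -1.455 -0.142
v 2.105 -1.581 0.027
v 1.923 -1.85 0.07
v 1.878 -2.159 -0.03
v 1.988 -2.39 -0.235
v 2.211 -2.454 -0.466
v 2.462 -2.328 -0.635
v 2.644 -2.06 -0.678
v 2.689 -1.751 -0.578
v 1.429 -0.237 0.259
v 2.062 0.482 0.189
v 0.451 0.717 1.201
v 1.719 0.54 -0.226
v 1.284 0.351 -0.486
v 0.896 -0.024 -0.51
v 0.676 -0.467 -0.29
v 0.696 -0.837 0.104
v 0.949 -1.016 0.548
v 1.354 -0.948 0.899
v 1.783 -0.654 1.048
v 2.1 -0.227 0.945
v 2.204 0.196 0.625
f 2 4 1
f 5 2 1
f 1 4 3
f 3 5 1
f 2 8 4
f 6 2 5
f 6 8 2
f 4 8 3
f 7 5 3
f 3 8 7
f 7 6 5
f 8 6 7
f 10 9 12
f 10 12 11
f 12 9 13
f 12 13 11
f 13 9 14
f 13 14 11
f 14 9 15
f 14 15 11
f 15 9 16
f 15 16 11
f 16 9 17
f 16 17 11
f 17 9 18
f 17 18 11
f 18 9 19
f 18 19 11
f 19 9 20
f 19 20 11
f 20 9 10
f 20 10 11
f 22 21 24
f 22 24 23
f 24 21 25
f 24 25 23
f 25 21 26
f 25 26 23
f 26 21 27
f 26 27 23
f 27 21 28
f 27 28 23
f 28 21 29
f 28 29 23
f 29 21 30
f 29 30 23
f 30 21 31
f 30 31 23
f 31 21 32
f 31 32 23
f 32 21 33
f 32 33 23
f 33 21 22
f 33 22 23



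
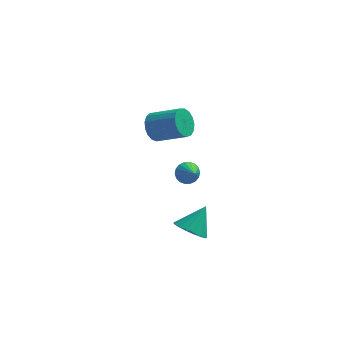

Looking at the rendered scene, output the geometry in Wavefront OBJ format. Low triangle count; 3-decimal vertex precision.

v -1.748 3.829 0.003
v -1.254 4.113 -0.878
v 0.642 3.716 0.055
v 0.148 3.431 0.937
v -1.292 4.542 -0.618
v 0.603 4.145 0.315
v -1.435 4.807 -0.216
v 0.461 4.41 0.717
v -1.649 4.848 0.237
v 0.246 4.45 1.17
v -1.886 4.655 0.636
v 0.009 4.258 1.569
v -2.091 4.273 0.89
v -0.196 3.876 1.824
v -2.218 3.789 0.941
v -0.322 3.392 1.875
v -2.237 3.315 0.778
v -0.341 2.918 1.711
v -2.144 2.958 0.436
v -0.248 2.561 1.37
v -1.96 2.8 -0.004
v -0.064 2.403 0.929
v -1.727 2.878 -0.443
v 0.168 2.481 0.491
v -1.5 3.174 -0.779
v 0.396 2.777 0.154
v -1.329 3.62 -0.937
v 0.567 3.223 -0.003
v 1.498 -3.552 1.861
v 1.828 -3.017 2.27
v 2.042 -4.328 2.439
v 1.551 -3.082 2.444
v 1.263 -3.24 2.502
v 1.021 -3.461 2.433
v 0.874 -3.699 2.252
v 0.851 -3.908 1.993
v 0.956 -4.047 1.707
v 1.168 -4.087 1.453
v 1.445 -4.022 1.279
v 1.733 -3.863 1.221
v 1.974 -3.643 1.289
v 2.121 -3.405 1.471
v 2.145 -3.196 1.73
v 2.04 -3.057 2.015
v 1.722 -3.921 -2.795
v 2.552 -3.656 -3.416
v 2.458 -2.919 -1.385
v 2.24 -3.306 -3.502
v 1.826 -3.078 -3.447
v 1.391 -3.018 -3.264
v 1.021 -3.136 -2.987
v 0.791 -3.409 -2.673
v 0.745 -3.784 -2.383
v 0.892 -4.186 -2.175
v 1.204 -4.535 -2.089
v 1.619 -4.763 -2.144
v 2.054 -4.824 -2.327
v 2.423 -4.706 -2.604
v 2.654 -4.432 -2.918
v 2.7 -4.058 -3.208
f 2 1 5
f 2 5 3
f 3 5 6
f 3 6 4
f 5 1 7
f 5 7 6
f 6 7 8
f 6 8 4
f 7 1 9
f 7 9 8
f 8 9 10
f 8 10 4
f 9 1 11
f 9 11 10
f 10 11 12
f 10 12 4
f 11 1 13
f 11 13 12
f 12 13 14
f 12 14 4
f 13 1 15
f 13 15 14
f 14 15 16
f 14 16 4
f 15 1 17
f 15 17 16
f 16 17 18
f 16 18 4
f 17 1 19
f 17 19 18
f 18 19 20
f 18 20 4
f 19 1 21
f 19 21 20
f 20 21 22
f 20 22 4
f 21 1 23
f 21 23 22
f 22 23 24
f 22 24 4
f 23 1 25
f 23 25 24
f 24 25 26
f 24 26 4
f 25 1 27
f 25 27 26
f 26 27 28
f 26 28 4
f 27 1 2
f 27 2 28
f 28 2 3
f 28 3 4
f 30 29 32
f 30 32 31
f 32 29 33
f 32 33 31
f 33 29 34
f 33 34 31
f 34 29 35
f 34 35 31
f 35 29 36
f 35 36 31
f 36 29 37
f 36 37 31
f 37 29 38
f 37 38 31
f 38 29 39
f 38 39 31
f 39 29 40
f 39 40 31
f 40 29 41
f 40 41 31
f 41 29 42
f 41 42 31
f 42 29 43
f 42 43 31
f 43 29 44
f 43 44 31
f 44 29 30
f 44 30 31
f 46 45 48
f 46 48 47
f 48 45 49
f 48 49 47
f 49 45 50
f 49 50 47
f 50 45 51
f 50 51 47
f 51 45 52
f 51 52 47
f 52 45 53
f 52 53 47
f 53 45 54
f 53 54 47
f 54 45 55
f 54 55 47
f 55 45 56
f 55 56 47
f 56 45 57
f 56 57 47
f 57 45 58
f 57 58 47
f 58 45 59
f 58 59 47
f 59 45 60
f 59 60 47
f 60 45 46
f 60 46 47



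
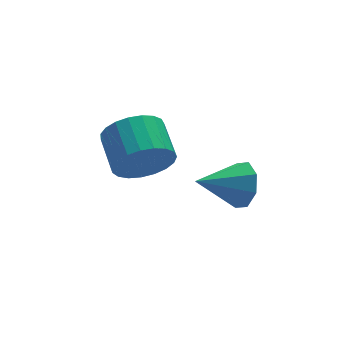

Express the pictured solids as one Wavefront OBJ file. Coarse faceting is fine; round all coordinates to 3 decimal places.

v -0.15 -1.633 -1.439
v 0.119 -2.011 -0.739
v -1.61 -1.487 -0.801
v 0.192 -1.373 -0.717
v 0.065 -0.887 -1.118
v -0.188 -0.837 -1.707
v -0.419 -1.254 -2.139
v -0.492 -1.892 -2.161
v -0.365 -2.378 -1.761
v -0.112 -2.428 -1.172
v -2.128 0.863 -1.661
v -1.68 1.097 -2.536
v -1.465 2.411 -2.073
v -1.912 2.177 -1.199
v -2.082 1.191 -2.615
v -1.866 2.505 -2.153
v -2.491 1.228 -2.53
v -2.276 2.542 -2.068
v -2.838 1.202 -2.294
v -2.622 2.516 -1.832
v -3.062 1.117 -1.949
v -2.846 2.432 -1.487
v -3.124 0.988 -1.554
v -2.909 2.303 -1.092
v -3.014 0.838 -1.178
v -2.799 2.153 -0.716
v -2.751 0.692 -0.885
v -2.536 2.007 -0.423
v -2.38 0.575 -0.726
v -2.165 1.89 -0.264
v -1.965 0.508 -0.729
v -1.75 1.823 -0.267
v -1.579 0.503 -0.893
v -1.363 1.817 -0.431
v -1.287 0.559 -1.19
v -1.072 1.874 -0.728
v -1.141 0.668 -1.569
v -0.925 1.983 -1.106
v -1.165 0.811 -1.963
v -0.95 2.126 -1.501
v -1.356 0.963 -2.305
v -1.14 2.277 -1.843
f 2 1 4
f 2 4 3
f 4 1 5
f 4 5 3
f 5 1 6
f 5 6 3
f 6 1 7
f 6 7 3
f 7 1 8
f 7 8 3
f 8 1 9
f 8 9 3
f 9 1 10
f 9 10 3
f 10 1 2
f 10 2 3
f 12 11 15
f 12 15 13
f 13 15 16
f 13 16 14
f 15 11 17
f 15 17 16
f 16 17 18
f 16 18 14
f 17 11 19
f 17 19 18
f 18 19 20
f 18 20 14
f 19 11 21
f 19 21 20
f 20 21 22
f 20 22 14
f 21 11 23
f 21 23 22
f 22 23 24
f 22 24 14
f 23 11 25
f 23 25 24
f 24 25 26
f 24 26 14
f 25 11 27
f 25 27 26
f 26 27 28
f 26 28 14
f 27 11 29
f 27 29 28
f 28 29 30
f 28 30 14
f 29 11 31
f 29 31 30
f 30 31 32
f 30 32 14
f 31 11 33
f 31 33 32
f 32 33 34
f 32 34 14
f 33 11 35
f 33 35 34
f 34 35 36
f 34 36 14
f 35 11 37
f 35 37 36
f 36 37 38
f 36 38 14
f 37 11 39
f 37 39 38
f 38 39 40
f 38 40 14
f 39 11 41
f 39 41 40
f 40 41 42
f 40 42 14
f 41 11 12
f 41 12 42
f 42 12 13
f 42 13 14



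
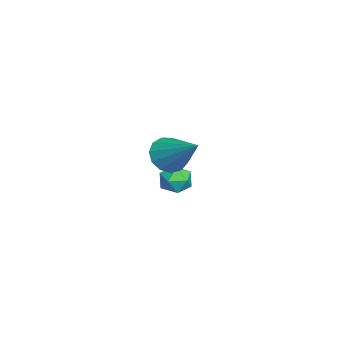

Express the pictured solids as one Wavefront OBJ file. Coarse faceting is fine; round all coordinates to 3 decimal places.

v -0.056 2.514 0.546
v 0.466 1.98 0.475
v 1.076 3.486 1.554
v 0.524 2.247 0.153
v 0.398 2.598 -0.045
v 0.127 2.923 -0.055
v -0.201 3.118 0.126
v -0.483 3.121 0.441
v -0.63 2.932 0.789
v -0.594 2.609 1.06
v -0.388 2.257 1.168
v -0.076 1.986 1.079
v 0.242 1.883 0.821
v -4.533 2.824 -2.844
v -4.188 3.105 -2.339
v -3.752 2.075 -2.961
v -3.407 2.356 -2.456
v -3.985 2.035 -2.331
v -4.468 2.498 -2.259
v -3.472 2.682 -3.041
v -3.955 3.145 -2.969
v -3.532 3.017 -2.461
v -3.85 2.617 -2.022
v -4.09 2.563 -3.278
v -4.408 2.163 -2.839
f 2 1 4
f 2 4 3
f 4 1 5
f 4 5 3
f 5 1 6
f 5 6 3
f 6 1 7
f 6 7 3
f 7 1 8
f 7 8 3
f 8 1 9
f 8 9 3
f 9 1 10
f 9 10 3
f 10 1 11
f 10 11 3
f 11 1 12
f 11 12 3
f 12 1 13
f 12 13 3
f 13 1 2
f 13 2 3
f 14 25 19
f 14 19 15
f 14 15 21
f 14 21 24
f 14 24 25
f 15 19 23
f 19 25 18
f 25 24 16
f 24 21 20
f 21 15 22
f 17 23 18
f 17 18 16
f 17 16 20
f 17 20 22
f 17 22 23
f 18 23 19
f 16 18 25
f 20 16 24
f 22 20 21
f 23 22 15



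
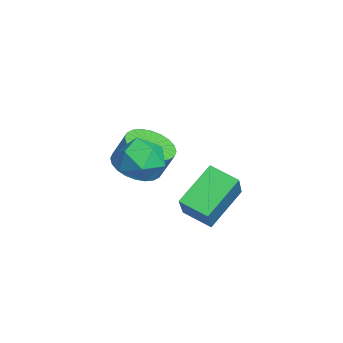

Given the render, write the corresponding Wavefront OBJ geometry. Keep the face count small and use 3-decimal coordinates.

v 1.078 -1.965 1.648
v 1.905 -2.265 2.05
v 1.175 -3.115 0.59
v 2.002 -3.415 0.992
v 1.167 -3.518 1.469
v 1.107 -2.807 2.123
v 1.973 -2.573 0.517
v 1.913 -1.862 1.171
v 2.458 -2.641 1.351
v 1.96 -3.225 1.94
v 1.12 -2.155 0.7
v 0.622 -2.739 1.289
v -0.953 -0.085 -1.138
v 0.441 -0.286 0.31
v -0.378 0.882 -1.557
v 1.016 0.681 -0.109
v 0.084 -1.201 -2.291
v 1.478 -1.402 -0.843
v 0.659 -0.234 -2.71
v 2.053 -0.435 -1.262
v -2.424 -2.807 -1.33
v -1.426 -2.848 -1.484
v -1.219 -2.314 -0.284
v -2.216 -2.273 -0.13
v -1.512 -2.491 -1.628
v -1.305 -1.957 -0.428
v -1.736 -2.183 -1.727
v -1.529 -1.648 -0.527
v -2.065 -1.969 -1.765
v -1.858 -1.435 -0.565
v -2.448 -1.883 -1.737
v -2.241 -1.349 -0.537
v -2.828 -1.938 -1.647
v -2.621 -1.404 -0.447
v -3.146 -2.125 -1.509
v -2.939 -1.591 -0.309
v -3.355 -2.416 -1.344
v -3.147 -1.881 -0.143
v -3.421 -2.766 -1.176
v -3.214 -2.232 0.024
v -3.335 -3.123 -1.032
v -3.128 -2.589 0.168
v -3.111 -3.432 -0.933
v -2.904 -2.897 0.267
v -2.782 -3.645 -0.895
v -2.575 -3.111 0.305
v -2.399 -3.731 -0.923
v -2.192 -3.197 0.277
v -2.019 -3.676 -1.013
v -1.812 -3.142 0.187
v -1.701 -3.489 -1.151
v -1.494 -2.955 0.049
v -1.493 -3.199 -1.317
v -1.285 -2.664 -0.116
f 1 12 6
f 1 6 2
f 1 2 8
f 1 8 11
f 1 11 12
f 2 6 10
f 6 12 5
f 12 11 3
f 11 8 7
f 8 2 9
f 4 10 5
f 4 5 3
f 4 3 7
f 4 7 9
f 4 9 10
f 5 10 6
f 3 5 12
f 7 3 11
f 9 7 8
f 10 9 2
f 14 16 13
f 17 14 13
f 13 16 15
f 15 17 13
f 14 20 16
f 18 14 17
f 18 20 14
f 16 20 15
f 19 17 15
f 15 20 19
f 19 18 17
f 20 18 19
f 22 21 25
f 22 25 23
f 23 25 26
f 23 26 24
f 25 21 27
f 25 27 26
f 26 27 28
f 26 28 24
f 27 21 29
f 27 29 28
f 28 29 30
f 28 30 24
f 29 21 31
f 29 31 30
f 30 31 32
f 30 32 24
f 31 21 33
f 31 33 32
f 32 33 34
f 32 34 24
f 33 21 35
f 33 35 34
f 34 35 36
f 34 36 24
f 35 21 37
f 35 37 36
f 36 37 38
f 36 38 24
f 37 21 39
f 37 39 38
f 38 39 40
f 38 40 24
f 39 21 41
f 39 41 40
f 40 41 42
f 40 42 24
f 41 21 43
f 41 43 42
f 42 43 44
f 42 44 24
f 43 21 45
f 43 45 44
f 44 45 46
f 44 46 24
f 45 21 47
f 45 47 46
f 46 47 48
f 46 48 24
f 47 21 49
f 47 49 48
f 48 49 50
f 48 50 24
f 49 21 51
f 49 51 50
f 50 51 52
f 50 52 24
f 51 21 53
f 51 53 52
f 52 53 54
f 52 54 24
f 53 21 22
f 53 22 54
f 54 22 23
f 54 23 24



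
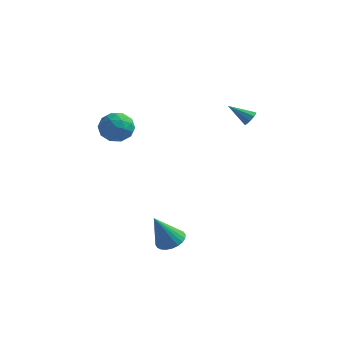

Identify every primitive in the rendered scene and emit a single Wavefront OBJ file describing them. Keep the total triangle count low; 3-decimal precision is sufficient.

v 1.825 3.546 3.259
v 2.113 3.646 3.704
v 0.595 3.254 4.121
v 1.955 3.957 3.584
v 1.736 4.076 3.312
v 1.558 3.948 3.015
v 1.505 3.631 2.832
v 1.602 3.275 2.849
v 1.803 3.046 3.058
v 2.014 3.051 3.361
v 2.137 3.288 3.616
v -4.184 -0.774 3.247
v -3.377 -1.33 2.866
v -4.263 -1.81 4.594
v -3.456 -2.366 4.213
v -3.3 -1.388 4.564
v -3.251 -0.747 3.732
v -4.389 -2.393 3.728
v -4.34 -1.752 2.896
v -3.504 -2.331 3.163
v -2.831 -1.71 3.68
v -4.809 -1.43 3.78
v -4.136 -0.809 4.297
v -3.774 -0.961 2.938
v -3.866 -2.179 4.522
v -3.774 -1.604 4.728
v -3.3 -1.931 4.504
v -3.7 -0.618 3.447
v -3.226 -0.945 3.223
v -3.18 -0.979 4.222
v -4.414 -2.195 4.237
v -3.94 -2.522 4.013
v -4.34 -1.209 2.956
v -3.866 -1.536 2.732
v -4.46 -2.161 3.238
v -3.374 -1.876 2.889
v -3.42 -2.485 3.681
v -3.968 -2.501 3.396
v -3.94 -2.124 2.906
v -2.979 -1.511 3.193
v -3.025 -2.12 3.984
v -2.933 -1.545 4.191
v -2.905 -1.169 3.702
v -3.053 -2.099 3.367
v -4.615 -1.02 3.476
v -4.661 -1.629 4.267
v -4.735 -1.971 3.758
v -4.707 -1.595 3.269
v -4.22 -0.655 3.779
v -4.266 -1.264 4.571
v -3.7 -1.016 4.554
v -3.672 -0.639 4.064
v -4.587 -1.041 4.093
v -0.46 -1.927 -4.032
v 0.378 -1.864 -3.74
v -1.08 -2.693 -2.088
v 0.254 -1.551 -3.657
v 0.021 -1.295 -3.63
v -0.285 -1.135 -3.664
v -0.618 -1.096 -3.755
v -0.927 -1.183 -3.888
v -1.165 -1.383 -4.042
v -1.295 -1.666 -4.196
v -1.299 -1.989 -4.324
v -1.174 -2.302 -4.408
v -0.941 -2.558 -4.435
v -0.635 -2.718 -4.4
v -0.302 -2.757 -4.309
v 0.007 -2.67 -4.177
v 0.245 -2.47 -4.022
v 0.375 -2.187 -3.869
f 2 1 4
f 2 4 3
f 4 1 5
f 4 5 3
f 5 1 6
f 5 6 3
f 6 1 7
f 6 7 3
f 7 1 8
f 7 8 3
f 8 1 9
f 8 9 3
f 9 1 10
f 9 10 3
f 10 1 11
f 10 11 3
f 11 1 2
f 11 2 3
f 12 49 28
f 49 23 52
f 28 52 17
f 49 52 28
f 12 28 24
f 28 17 29
f 24 29 13
f 28 29 24
f 12 24 33
f 24 13 34
f 33 34 19
f 24 34 33
f 12 33 45
f 33 19 48
f 45 48 22
f 33 48 45
f 12 45 49
f 45 22 53
f 49 53 23
f 45 53 49
f 13 29 40
f 29 17 43
f 40 43 21
f 29 43 40
f 17 52 30
f 52 23 51
f 30 51 16
f 52 51 30
f 23 53 50
f 53 22 46
f 50 46 14
f 53 46 50
f 22 48 47
f 48 19 35
f 47 35 18
f 48 35 47
f 19 34 39
f 34 13 36
f 39 36 20
f 34 36 39
f 15 41 27
f 41 21 42
f 27 42 16
f 41 42 27
f 15 27 25
f 27 16 26
f 25 26 14
f 27 26 25
f 15 25 32
f 25 14 31
f 32 31 18
f 25 31 32
f 15 32 37
f 32 18 38
f 37 38 20
f 32 38 37
f 15 37 41
f 37 20 44
f 41 44 21
f 37 44 41
f 16 42 30
f 42 21 43
f 30 43 17
f 42 43 30
f 14 26 50
f 26 16 51
f 50 51 23
f 26 51 50
f 18 31 47
f 31 14 46
f 47 46 22
f 31 46 47
f 20 38 39
f 38 18 35
f 39 35 19
f 38 35 39
f 21 44 40
f 44 20 36
f 40 36 13
f 44 36 40
f 55 54 57
f 55 57 56
f 57 54 58
f 57 58 56
f 58 54 59
f 58 59 56
f 59 54 60
f 59 60 56
f 60 54 61
f 60 61 56
f 61 54 62
f 61 62 56
f 62 54 63
f 62 63 56
f 63 54 64
f 63 64 56
f 64 54 65
f 64 65 56
f 65 54 66
f 65 66 56
f 66 54 67
f 66 67 56
f 67 54 68
f 67 68 56
f 68 54 69
f 68 69 56
f 69 54 70
f 69 70 56
f 70 54 71
f 70 71 56
f 71 54 55
f 71 55 56



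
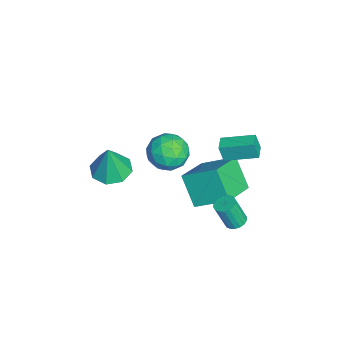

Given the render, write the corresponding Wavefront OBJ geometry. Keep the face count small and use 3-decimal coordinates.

v 2.16 3.137 -4.278
v 2.505 2.715 -4.446
v 2.525 2.161 -3.009
v 2.18 2.583 -2.842
v 2.668 2.898 -4.378
v 2.687 2.343 -2.941
v 2.73 3.128 -4.29
v 2.749 2.573 -2.853
v 2.679 3.359 -4.2
v 2.699 2.805 -2.763
v 2.526 3.547 -4.125
v 2.545 2.993 -2.689
v 2.3 3.653 -4.081
v 2.319 3.099 -2.644
v 2.046 3.658 -4.076
v 2.066 3.103 -2.639
v 1.815 3.559 -4.111
v 1.835 3.005 -2.674
v 1.653 3.377 -4.179
v 1.672 2.822 -2.742
v 1.591 3.147 -4.267
v 1.61 2.592 -2.83
v 1.641 2.915 -4.357
v 1.661 2.361 -2.92
v 1.795 2.727 -4.431
v 1.814 2.173 -2.995
v 2.021 2.621 -4.476
v 2.04 2.067 -3.039
v 2.274 2.617 -4.481
v 2.294 2.062 -3.044
v -0.707 2.586 -1.631
v -0.757 2.323 -0.678
v -0.559 4.255 -1.164
v -0.609 3.993 -0.21
v 0.109 2.507 -1.61
v 0.059 2.245 -0.656
v 0.257 4.177 -1.142
v 0.207 3.914 -0.189
v -0.303 0.471 -3.387
v 0.132 2.155 -2.321
v -2.026 1.408 -4.165
v -1.591 3.092 -3.1
v 0.711 1.128 -4.84
v 1.146 2.812 -3.775
v -1.012 2.065 -5.619
v -0.577 3.749 -4.553
v -1.852 0.784 -2.735
v -1.267 -0.038 -2.191
v -2.453 -0.462 -3.969
v -1.868 -1.284 -3.425
v -2.784 -0.807 -2.928
v -2.413 -0.037 -2.165
v -1.307 -0.463 -3.995
v -0.936 0.307 -3.232
v -0.93 -0.808 -2.969
v -1.843 -1.021 -2.31
v -1.877 0.521 -3.85
v -2.79 0.308 -3.191
v -1.507 0.483 -2.354
v -2.213 -0.983 -3.806
v -2.752 -0.702 -3.513
v -2.408 -1.185 -3.193
v -2.18 0.483 -2.339
v -1.836 -0 -2.019
v -2.728 -0.453 -2.453
v -1.884 -0.5 -4.141
v -1.54 -0.983 -3.821
v -1.312 0.685 -2.967
v -0.968 0.202 -2.647
v -0.992 -0.047 -3.707
v -0.965 -0.453 -2.492
v -1.318 -1.186 -3.218
v -0.989 -0.703 -3.553
v -0.77 -0.25 -3.104
v -1.501 -0.578 -2.104
v -1.855 -1.311 -2.83
v -2.393 -1.031 -2.538
v -2.175 -0.578 -2.089
v -1.304 -1.031 -2.562
v -1.865 0.811 -3.33
v -2.219 0.078 -4.056
v -1.545 0.078 -4.071
v -1.327 0.531 -3.622
v -2.402 0.686 -2.942
v -2.755 -0.047 -3.668
v -2.95 -0.25 -3.056
v -2.731 0.203 -2.607
v -2.416 0.531 -3.598
v 1.342 -2.8 -1.117
v 2.347 -2.979 -1.317
v 1.698 -2.9 0.757
v 2.184 -2.203 -1.245
v 1.528 -1.777 -1.098
v 0.763 -1.95 -0.961
v 0.337 -2.621 -0.916
v 0.5 -3.397 -0.989
v 1.156 -3.823 -1.136
v 1.921 -3.65 -1.272
f 2 1 5
f 2 5 3
f 3 5 6
f 3 6 4
f 5 1 7
f 5 7 6
f 6 7 8
f 6 8 4
f 7 1 9
f 7 9 8
f 8 9 10
f 8 10 4
f 9 1 11
f 9 11 10
f 10 11 12
f 10 12 4
f 11 1 13
f 11 13 12
f 12 13 14
f 12 14 4
f 13 1 15
f 13 15 14
f 14 15 16
f 14 16 4
f 15 1 17
f 15 17 16
f 16 17 18
f 16 18 4
f 17 1 19
f 17 19 18
f 18 19 20
f 18 20 4
f 19 1 21
f 19 21 20
f 20 21 22
f 20 22 4
f 21 1 23
f 21 23 22
f 22 23 24
f 22 24 4
f 23 1 25
f 23 25 24
f 24 25 26
f 24 26 4
f 25 1 27
f 25 27 26
f 26 27 28
f 26 28 4
f 27 1 29
f 27 29 28
f 28 29 30
f 28 30 4
f 29 1 2
f 29 2 30
f 30 2 3
f 30 3 4
f 32 34 31
f 35 32 31
f 31 34 33
f 33 35 31
f 32 38 34
f 36 32 35
f 36 38 32
f 34 38 33
f 37 35 33
f 33 38 37
f 37 36 35
f 38 36 37
f 40 42 39
f 43 40 39
f 39 42 41
f 41 43 39
f 40 46 42
f 44 40 43
f 44 46 40
f 42 46 41
f 45 43 41
f 41 46 45
f 45 44 43
f 46 44 45
f 47 84 63
f 84 58 87
f 63 87 52
f 84 87 63
f 47 63 59
f 63 52 64
f 59 64 48
f 63 64 59
f 47 59 68
f 59 48 69
f 68 69 54
f 59 69 68
f 47 68 80
f 68 54 83
f 80 83 57
f 68 83 80
f 47 80 84
f 80 57 88
f 84 88 58
f 80 88 84
f 48 64 75
f 64 52 78
f 75 78 56
f 64 78 75
f 52 87 65
f 87 58 86
f 65 86 51
f 87 86 65
f 58 88 85
f 88 57 81
f 85 81 49
f 88 81 85
f 57 83 82
f 83 54 70
f 82 70 53
f 83 70 82
f 54 69 74
f 69 48 71
f 74 71 55
f 69 71 74
f 50 76 62
f 76 56 77
f 62 77 51
f 76 77 62
f 50 62 60
f 62 51 61
f 60 61 49
f 62 61 60
f 50 60 67
f 60 49 66
f 67 66 53
f 60 66 67
f 50 67 72
f 67 53 73
f 72 73 55
f 67 73 72
f 50 72 76
f 72 55 79
f 76 79 56
f 72 79 76
f 51 77 65
f 77 56 78
f 65 78 52
f 77 78 65
f 49 61 85
f 61 51 86
f 85 86 58
f 61 86 85
f 53 66 82
f 66 49 81
f 82 81 57
f 66 81 82
f 55 73 74
f 73 53 70
f 74 70 54
f 73 70 74
f 56 79 75
f 79 55 71
f 75 71 48
f 79 71 75
f 90 89 92
f 90 92 91
f 92 89 93
f 92 93 91
f 93 89 94
f 93 94 91
f 94 89 95
f 94 95 91
f 95 89 96
f 95 96 91
f 96 89 97
f 96 97 91
f 97 89 98
f 97 98 91
f 98 89 90
f 98 90 91



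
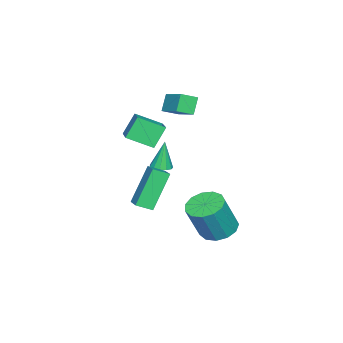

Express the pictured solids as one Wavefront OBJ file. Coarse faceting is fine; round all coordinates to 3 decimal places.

v 0.776 -0.218 1.997
v 1.671 0.446 2.387
v 0.414 0.471 1.656
v 1.308 1.135 2.045
v 1.852 -0.575 0.135
v 2.746 0.089 0.524
v 1.489 0.114 -0.207
v 2.384 0.778 0.183
v -3.558 -1.523 -0.457
v -3.021 -1.352 -0.368
v -3.842 -1.457 1.137
v -3.196 -1.085 -0.41
v -3.485 -0.958 -0.467
v -3.798 -1.01 -0.521
v -4.034 -1.226 -0.554
v -4.119 -1.535 -0.556
v -4.026 -1.841 -0.527
v -3.784 -2.046 -0.475
v -3.47 -2.085 -0.418
v -3.185 -1.946 -0.372
v -3.017 -1.672 -0.354
v -4.459 -1.668 4.062
v -3.506 -0.472 4.708
v -5.023 -1.03 3.714
v -4.071 0.165 4.36
v -3.889 -1.645 3.18
v -2.937 -0.45 3.826
v -4.454 -1.008 2.832
v -3.501 0.188 3.478
v -2.501 -3.041 1.995
v -3.149 -2.716 3.109
v -2.948 -1.789 1.369
v -3.596 -1.463 2.483
v -0.864 -2.117 2.677
v -1.512 -1.791 3.791
v -1.311 -0.864 2.051
v -1.959 -0.539 3.165
v -0.503 2.769 -2.054
v 0.328 2.476 -2.459
v 1.115 2.097 -0.571
v 0.283 2.391 -0.166
v 0.379 3.014 -2.373
v 1.166 2.635 -0.485
v 0.151 3.473 -2.185
v 0.938 3.094 -0.298
v -0.285 3.71 -1.956
v 0.501 3.331 -0.068
v -0.791 3.647 -1.758
v -0.004 3.268 0.13
v -1.205 3.306 -1.654
v -0.418 2.927 0.234
v -1.397 2.795 -1.676
v -0.61 2.416 0.211
v -1.305 2.275 -1.819
v -0.518 1.897 0.069
v -0.958 1.913 -2.036
v -0.171 1.534 -0.149
v -0.467 1.822 -2.259
v 0.32 1.443 -0.371
v 0.012 2.032 -2.417
v 0.799 1.653 -0.529
f 2 4 1
f 5 2 1
f 1 4 3
f 3 5 1
f 2 8 4
f 6 2 5
f 6 8 2
f 4 8 3
f 7 5 3
f 3 8 7
f 7 6 5
f 8 6 7
f 10 9 12
f 10 12 11
f 12 9 13
f 12 13 11
f 13 9 14
f 13 14 11
f 14 9 15
f 14 15 11
f 15 9 16
f 15 16 11
f 16 9 17
f 16 17 11
f 17 9 18
f 17 18 11
f 18 9 19
f 18 19 11
f 19 9 20
f 19 20 11
f 20 9 21
f 20 21 11
f 21 9 10
f 21 10 11
f 23 25 22
f 26 23 22
f 22 25 24
f 24 26 22
f 23 29 25
f 27 23 26
f 27 29 23
f 25 29 24
f 28 26 24
f 24 29 28
f 28 27 26
f 29 27 28
f 31 33 30
f 34 31 30
f 30 33 32
f 32 34 30
f 31 37 33
f 35 31 34
f 35 37 31
f 33 37 32
f 36 34 32
f 32 37 36
f 36 35 34
f 37 35 36
f 39 38 42
f 39 42 40
f 40 42 43
f 40 43 41
f 42 38 44
f 42 44 43
f 43 44 45
f 43 45 41
f 44 38 46
f 44 46 45
f 45 46 47
f 45 47 41
f 46 38 48
f 46 48 47
f 47 48 49
f 47 49 41
f 48 38 50
f 48 50 49
f 49 50 51
f 49 51 41
f 50 38 52
f 50 52 51
f 51 52 53
f 51 53 41
f 52 38 54
f 52 54 53
f 53 54 55
f 53 55 41
f 54 38 56
f 54 56 55
f 55 56 57
f 55 57 41
f 56 38 58
f 56 58 57
f 57 58 59
f 57 59 41
f 58 38 60
f 58 60 59
f 59 60 61
f 59 61 41
f 60 38 39
f 60 39 61
f 61 39 40
f 61 40 41



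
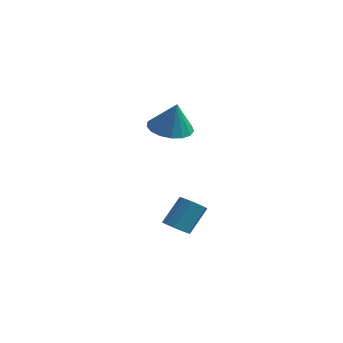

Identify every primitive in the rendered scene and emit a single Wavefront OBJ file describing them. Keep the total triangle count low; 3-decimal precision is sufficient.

v -2.057 -0.936 1.875
v -1.105 -1.341 1.502
v -1.523 -1.144 3.465
v -1.016 -0.824 1.54
v -1.165 -0.332 1.654
v -1.519 0.021 1.819
v -1.996 0.155 1.997
v -2.487 0.039 2.147
v -2.88 -0.301 2.235
v -3.084 -0.786 2.24
v -3.053 -1.306 2.162
v -2.794 -1.741 2.018
v -2.366 -1.992 1.841
v -1.867 -2.001 1.673
v -1.412 -1.766 1.55
v -0.768 -2.337 -3.729
v -0.06 -2.388 -3.85
v 0.236 -1.433 -2.512
v -0.472 -1.383 -2.391
v -0.188 -2.061 -4.054
v 0.108 -1.107 -2.717
v -0.501 -1.823 -4.155
v -0.204 -0.868 -2.818
v -0.898 -1.747 -4.121
v -0.601 -0.793 -2.783
v -1.254 -1.859 -3.962
v -0.957 -0.905 -2.624
v -1.456 -2.123 -3.729
v -1.159 -1.169 -2.391
v -1.44 -2.455 -3.496
v -1.143 -1.5 -2.158
v -1.21 -2.749 -3.337
v -0.913 -1.795 -1.999
v -0.841 -2.913 -3.302
v -0.544 -1.958 -1.964
v -0.448 -2.894 -3.403
v -0.151 -1.939 -2.065
v -0.157 -2.698 -3.607
v 0.14 -1.743 -2.269
f 2 1 4
f 2 4 3
f 4 1 5
f 4 5 3
f 5 1 6
f 5 6 3
f 6 1 7
f 6 7 3
f 7 1 8
f 7 8 3
f 8 1 9
f 8 9 3
f 9 1 10
f 9 10 3
f 10 1 11
f 10 11 3
f 11 1 12
f 11 12 3
f 12 1 13
f 12 13 3
f 13 1 14
f 13 14 3
f 14 1 15
f 14 15 3
f 15 1 2
f 15 2 3
f 17 16 20
f 17 20 18
f 18 20 21
f 18 21 19
f 20 16 22
f 20 22 21
f 21 22 23
f 21 23 19
f 22 16 24
f 22 24 23
f 23 24 25
f 23 25 19
f 24 16 26
f 24 26 25
f 25 26 27
f 25 27 19
f 26 16 28
f 26 28 27
f 27 28 29
f 27 29 19
f 28 16 30
f 28 30 29
f 29 30 31
f 29 31 19
f 30 16 32
f 30 32 31
f 31 32 33
f 31 33 19
f 32 16 34
f 32 34 33
f 33 34 35
f 33 35 19
f 34 16 36
f 34 36 35
f 35 36 37
f 35 37 19
f 36 16 38
f 36 38 37
f 37 38 39
f 37 39 19
f 38 16 17
f 38 17 39
f 39 17 18
f 39 18 19



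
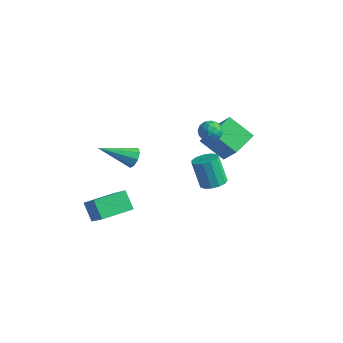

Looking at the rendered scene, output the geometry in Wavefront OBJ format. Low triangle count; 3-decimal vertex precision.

v -3.88 -3.484 -3.58
v -2.514 -3.967 -2.231
v -3.334 -1.698 -3.494
v -1.967 -2.181 -2.145
v -3.033 -3.699 -4.515
v -1.666 -4.182 -3.166
v -2.486 -1.913 -4.429
v -1.12 -2.396 -3.08
v 1.23 2.037 -0.142
v -0.123 1.599 0.861
v 1.105 3.489 0.324
v -0.248 3.051 1.327
v 2.508 1.649 1.413
v 1.155 1.211 2.416
v 2.383 3.101 1.879
v 1.03 2.663 2.882
v 2.102 0.613 4.177
v 2.646 0.221 3.998
v 1.454 0.039 3.462
v 1.998 -0.353 3.283
v 1.722 -0.412 3.917
v 2.123 -0.057 4.359
v 1.977 0.317 3.101
v 2.378 0.672 3.543
v 2.569 0.039 3.333
v 2.412 -0.412 3.837
v 1.688 0.672 3.623
v 1.531 0.221 4.127
v 2.431 0.467 4.15
v 1.669 -0.207 3.31
v 1.507 -0.242 3.682
v 1.827 -0.472 3.577
v 2.123 0.304 4.362
v 2.443 0.074 4.257
v 1.9 -0.298 4.209
v 1.657 0.186 3.203
v 1.977 -0.044 3.098
v 2.273 0.732 3.883
v 2.593 0.502 3.778
v 2.2 0.558 3.251
v 2.706 0.13 3.654
v 2.325 -0.207 3.234
v 2.313 0.186 3.127
v 2.548 0.395 3.387
v 2.613 -0.135 3.951
v 2.232 -0.472 3.53
v 2.07 -0.507 3.903
v 2.305 -0.298 4.163
v 2.568 -0.242 3.56
v 1.868 0.732 3.93
v 1.487 0.395 3.509
v 1.795 0.558 3.297
v 2.03 0.767 3.557
v 1.775 0.467 4.226
v 1.394 0.13 3.806
v 1.552 -0.135 4.073
v 1.787 0.074 4.333
v 1.532 0.502 3.9
v 3.677 -1.275 1.316
v 4.084 -1.855 1.492
v 3.43 -1.845 3.039
v 3.023 -1.265 2.864
v 4.309 -1.523 1.585
v 3.655 -1.514 3.132
v 4.333 -1.113 1.593
v 3.679 -1.103 3.14
v 4.149 -0.754 1.513
v 3.495 -0.744 3.06
v 3.815 -0.56 1.37
v 3.161 -0.55 2.918
v 3.437 -0.593 1.211
v 2.783 -0.584 2.758
v 3.136 -0.843 1.085
v 2.482 -0.834 2.632
v 3.006 -1.23 1.032
v 2.352 -1.22 2.58
v 3.089 -1.631 1.07
v 2.435 -1.621 2.617
v 3.359 -1.919 1.186
v 2.705 -1.909 2.733
v 3.73 -2.002 1.343
v 3.076 -1.993 2.891
v -3.111 -0.446 -1.075
v -2.737 -0.346 -0.504
v -4.269 -1.994 -0.045
v -3.114 -0.063 -0.501
v -3.49 0.042 -0.767
v -3.689 -0.082 -1.177
v -3.618 -0.376 -1.539
v -3.31 -0.703 -1.684
v -2.909 -0.91 -1.544
v -2.603 -0.899 -1.185
v -2.535 -0.677 -0.774
f 2 4 1
f 5 2 1
f 1 4 3
f 3 5 1
f 2 8 4
f 6 2 5
f 6 8 2
f 4 8 3
f 7 5 3
f 3 8 7
f 7 6 5
f 8 6 7
f 10 12 9
f 13 10 9
f 9 12 11
f 11 13 9
f 10 16 12
f 14 10 13
f 14 16 10
f 12 16 11
f 15 13 11
f 11 16 15
f 15 14 13
f 16 14 15
f 17 54 33
f 54 28 57
f 33 57 22
f 54 57 33
f 17 33 29
f 33 22 34
f 29 34 18
f 33 34 29
f 17 29 38
f 29 18 39
f 38 39 24
f 29 39 38
f 17 38 50
f 38 24 53
f 50 53 27
f 38 53 50
f 17 50 54
f 50 27 58
f 54 58 28
f 50 58 54
f 18 34 45
f 34 22 48
f 45 48 26
f 34 48 45
f 22 57 35
f 57 28 56
f 35 56 21
f 57 56 35
f 28 58 55
f 58 27 51
f 55 51 19
f 58 51 55
f 27 53 52
f 53 24 40
f 52 40 23
f 53 40 52
f 24 39 44
f 39 18 41
f 44 41 25
f 39 41 44
f 20 46 32
f 46 26 47
f 32 47 21
f 46 47 32
f 20 32 30
f 32 21 31
f 30 31 19
f 32 31 30
f 20 30 37
f 30 19 36
f 37 36 23
f 30 36 37
f 20 37 42
f 37 23 43
f 42 43 25
f 37 43 42
f 20 42 46
f 42 25 49
f 46 49 26
f 42 49 46
f 21 47 35
f 47 26 48
f 35 48 22
f 47 48 35
f 19 31 55
f 31 21 56
f 55 56 28
f 31 56 55
f 23 36 52
f 36 19 51
f 52 51 27
f 36 51 52
f 25 43 44
f 43 23 40
f 44 40 24
f 43 40 44
f 26 49 45
f 49 25 41
f 45 41 18
f 49 41 45
f 60 59 63
f 60 63 61
f 61 63 64
f 61 64 62
f 63 59 65
f 63 65 64
f 64 65 66
f 64 66 62
f 65 59 67
f 65 67 66
f 66 67 68
f 66 68 62
f 67 59 69
f 67 69 68
f 68 69 70
f 68 70 62
f 69 59 71
f 69 71 70
f 70 71 72
f 70 72 62
f 71 59 73
f 71 73 72
f 72 73 74
f 72 74 62
f 73 59 75
f 73 75 74
f 74 75 76
f 74 76 62
f 75 59 77
f 75 77 76
f 76 77 78
f 76 78 62
f 77 59 79
f 77 79 78
f 78 79 80
f 78 80 62
f 79 59 81
f 79 81 80
f 80 81 82
f 80 82 62
f 81 59 60
f 81 60 82
f 82 60 61
f 82 61 62
f 84 83 86
f 84 86 85
f 86 83 87
f 86 87 85
f 87 83 88
f 87 88 85
f 88 83 89
f 88 89 85
f 89 83 90
f 89 90 85
f 90 83 91
f 90 91 85
f 91 83 92
f 91 92 85
f 92 83 93
f 92 93 85
f 93 83 84
f 93 84 85

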